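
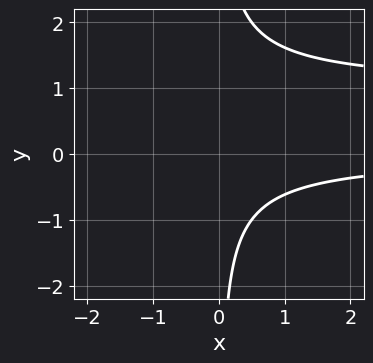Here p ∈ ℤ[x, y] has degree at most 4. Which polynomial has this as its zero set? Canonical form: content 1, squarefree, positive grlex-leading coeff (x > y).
1. Degree: the shape is more complex than any degree-2 curve, so deg p = 3.
2. Checking where it meets the axes: no y-intercept at any integer in the box; it misses every integer gridline on the x-axis.
3. Matching integer coefficients to the picture gives p.

x*y^2 - x*y - 1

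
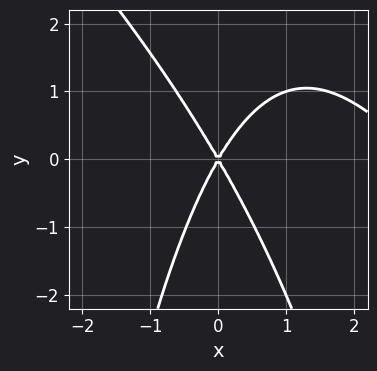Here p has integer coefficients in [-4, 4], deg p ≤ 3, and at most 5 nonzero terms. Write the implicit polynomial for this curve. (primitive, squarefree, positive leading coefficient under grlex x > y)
1. The degree is 3 — the shape is more complex than any degree-2 curve.
2. From the axis intercepts and sections: it crosses the x-axis at the gridline x = 0; it meets the y-axis at y = 0 (among the integer gridlines).
3. The integer polynomial consistent with all of this is the stated p.

x^3 + x^2*y - 3*x^2 + y^2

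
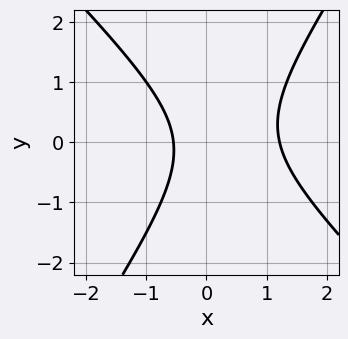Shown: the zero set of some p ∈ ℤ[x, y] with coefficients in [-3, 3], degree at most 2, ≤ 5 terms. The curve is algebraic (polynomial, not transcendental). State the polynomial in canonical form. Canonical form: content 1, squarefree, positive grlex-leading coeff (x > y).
deg p = 2. The shape is more complex than any degree-1 curve.
Observable constraints: no y-intercept at any integer in the box.
Together with the visible shape, these determine p as stated.

3*x^2 + x*y - 2*y^2 - 2*x - 2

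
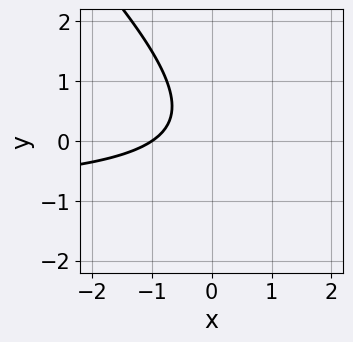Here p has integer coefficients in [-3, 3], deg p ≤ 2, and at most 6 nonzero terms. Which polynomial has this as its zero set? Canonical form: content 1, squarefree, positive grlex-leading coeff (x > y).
1. The degree is 2 — no degree-1 curve has this shape.
2. From the axis intercepts and sections: it meets the x-axis at x = -1 (among the integer gridlines); no y-intercept at any integer in the box.
3. Assembling these constraints gives the stated polynomial.

2*x*y + 2*y^2 + 2*x - y + 2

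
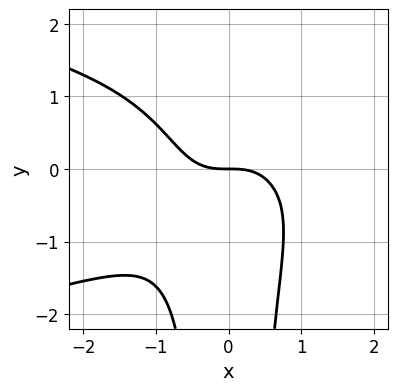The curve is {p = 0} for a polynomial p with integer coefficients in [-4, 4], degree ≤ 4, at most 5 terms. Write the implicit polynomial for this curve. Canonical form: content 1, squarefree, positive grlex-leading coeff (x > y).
(a) deg p = 4.
(b) From the axis intercepts and sections: one x-axis crossing is at x = 0; it meets the y-axis at y = 0 (among the integer gridlines).
(c) Fitting integer coefficients to these (and the overall shape) gives p.

x^2*y^2 + x^3 + y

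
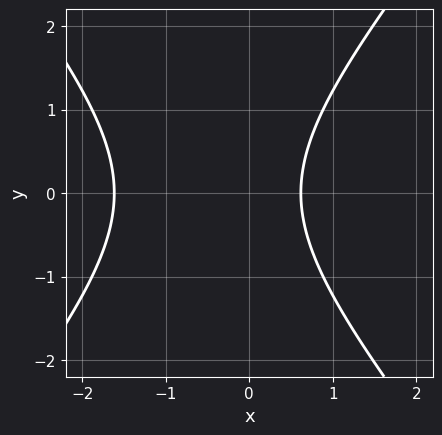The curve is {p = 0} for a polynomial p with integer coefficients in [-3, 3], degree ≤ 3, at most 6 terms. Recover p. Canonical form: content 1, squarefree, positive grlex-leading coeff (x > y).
First, deg p = 2. A generic line meets the curve in up to 2 points.
Next, symmetries: mirror symmetry y ↦ −y ⇒ only even powers of y.
Then, observable constraints: no y-intercept at any integer in the box.
Finally, putting this together gives p.

3*x^2 - 2*y^2 + 3*x - 3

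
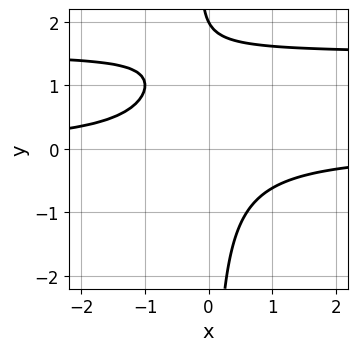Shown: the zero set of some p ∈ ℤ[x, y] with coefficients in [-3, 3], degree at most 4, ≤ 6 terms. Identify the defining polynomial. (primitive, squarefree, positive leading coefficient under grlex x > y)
First, degree: a generic line meets the curve in up to 3 points, so deg p = 3.
Next, from the visible intercepts: no x-intercept at any integer in the box; it crosses the y-axis at the gridline y = 2.
Finally, matching integer coefficients to the picture gives p.

2*x*y^2 - 3*x*y + y - 2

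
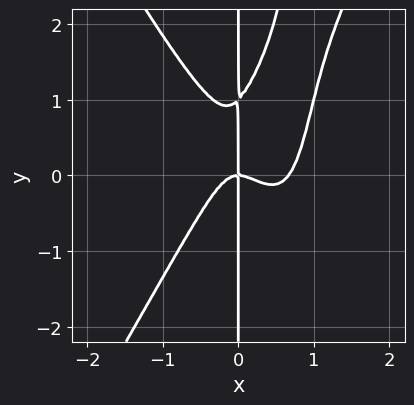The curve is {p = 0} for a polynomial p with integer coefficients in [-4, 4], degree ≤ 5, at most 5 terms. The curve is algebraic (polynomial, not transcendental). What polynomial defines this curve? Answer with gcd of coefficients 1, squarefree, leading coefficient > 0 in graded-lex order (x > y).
First, degree: no degree-3 curve has this shape, so deg p = 4.
Next, observable constraints: the visible y-axis segment lies entirely on the curve; one x-axis crossing is at x = 0.
Finally, assembling these constraints gives the stated polynomial.

3*x^4 - x^2*y^2 - 2*x^3 + x*y^2 - x*y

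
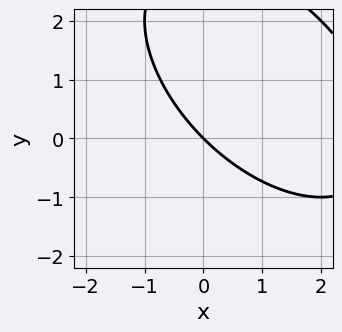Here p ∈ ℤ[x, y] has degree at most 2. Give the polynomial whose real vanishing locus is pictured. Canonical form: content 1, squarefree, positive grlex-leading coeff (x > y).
x^2 + x*y + y^2 - 3*x - 3*y

(a) The degree is 2 — the shape is more complex than any degree-1 curve.
(b) From the axis intercepts and sections: it crosses the y-axis at the gridline y = 0; one x-axis crossing is at x = 0.
(c) Putting this together gives p.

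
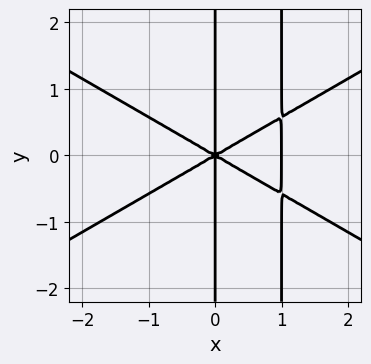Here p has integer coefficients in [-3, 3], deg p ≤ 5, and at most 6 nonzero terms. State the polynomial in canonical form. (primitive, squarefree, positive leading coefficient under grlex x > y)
Degree: a generic line meets the curve in up to 4 points, so deg p = 4.
Symmetries: it's symmetric under y → −y, forcing even powers of y.
Against the integer gridlines: the visible y-axis segment lies entirely on the curve; among the integer gridlines, it crosses the x-axis at x ∈ {0, 1}.
Fitting integer coefficients to these (and the overall shape) gives p.

x^4 - 3*x^2*y^2 - x^3 + 3*x*y^2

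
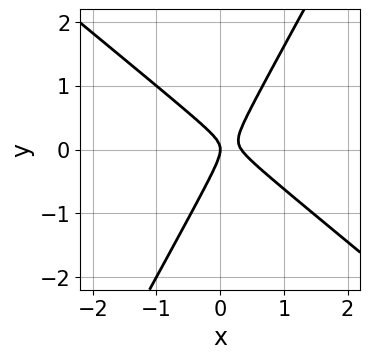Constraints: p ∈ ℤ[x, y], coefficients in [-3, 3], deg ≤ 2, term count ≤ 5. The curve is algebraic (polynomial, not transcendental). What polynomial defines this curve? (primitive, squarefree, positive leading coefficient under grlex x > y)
3*x^2 + 2*x*y - 2*y^2 - x

(a) Degree: no degree-1 curve has this shape, so deg p = 2.
(b) From the axis intercepts and sections: one y-axis crossing is at y = 0; one x-axis crossing is at x = 0.
(c) Solving for integer coefficients yields p as stated.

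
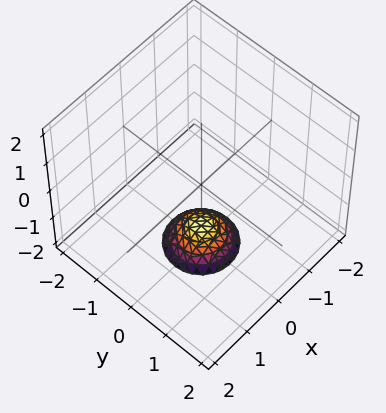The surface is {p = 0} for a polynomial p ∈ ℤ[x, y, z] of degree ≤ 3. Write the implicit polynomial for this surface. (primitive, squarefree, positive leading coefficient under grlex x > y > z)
The degree is 2 — no degree-1 surface has this shape.
Symmetry: the surface is invariant under rotation about z: p = q(x² + y², z).
Observable constraints: a circular section at z = -2 has radius between 0 and 1; no y-intercept at any integer in the box; the surface avoids every integer x-axis point in the box.
Matching integer coefficients to the picture gives p.

2*x^2 + 2*y^2 + 2*z + 3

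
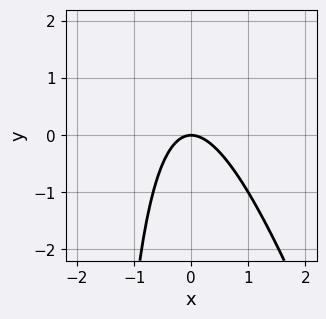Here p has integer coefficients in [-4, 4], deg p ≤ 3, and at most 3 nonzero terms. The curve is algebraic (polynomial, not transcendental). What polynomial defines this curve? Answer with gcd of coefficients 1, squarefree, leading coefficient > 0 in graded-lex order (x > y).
3*x^2 + x*y + 2*y

(a) Degree: no degree-1 curve has this shape, so deg p = 2.
(b) Observable constraints: one x-axis crossing is at x = 0; it meets the y-axis at y = 0 (among the integer gridlines).
(c) Together with the visible shape, these determine p as stated.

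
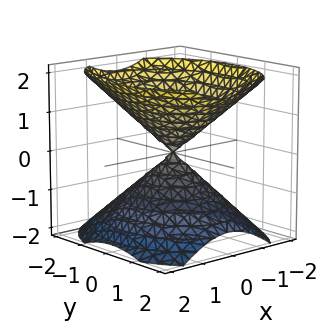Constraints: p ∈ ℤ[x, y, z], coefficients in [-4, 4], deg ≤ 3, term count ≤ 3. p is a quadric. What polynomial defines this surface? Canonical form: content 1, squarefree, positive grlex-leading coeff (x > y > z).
3*x^2 + 2*y^2 - 3*z^2

(a) The picture has 2 separate pieces. They look like related sheets of one shape, so recover p as a whole.
(b) deg p = 2. Two nappes meeting at a single point; a quadric.
(c) Symmetries: mirror symmetry y ↦ −y ⇒ only even powers of y; the z ↦ −z reflection is a symmetry, so z appears only in even powers; the x ↦ −x reflection is a symmetry, so x appears only in even powers.
(d) Checking where it meets the axes: it crosses the y-axis at the gridline y = 0; one z-axis crossing is at z = 0.
(e) These observations pin down the coefficients.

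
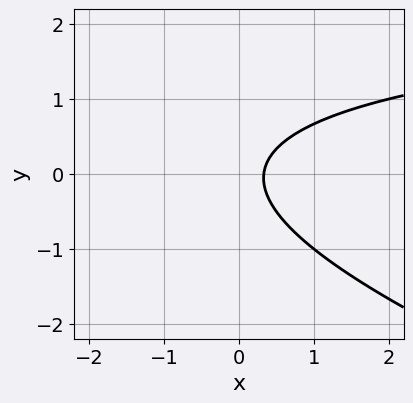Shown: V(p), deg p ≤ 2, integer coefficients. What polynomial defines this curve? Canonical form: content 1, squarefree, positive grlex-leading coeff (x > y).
x*y + 3*y^2 - 3*x + 1

First, degree: no degree-1 curve has this shape, so deg p = 2.
Then, reading off the gridlines: it misses every integer gridline on the y-axis.
Finally, together with the visible shape, these determine p as stated.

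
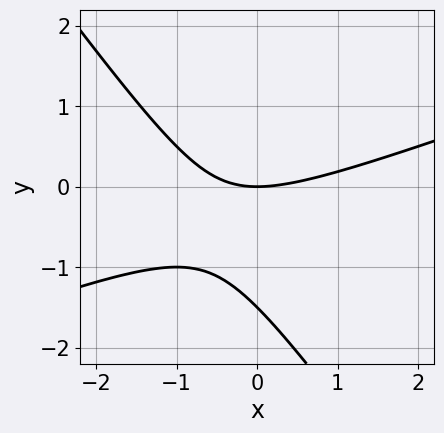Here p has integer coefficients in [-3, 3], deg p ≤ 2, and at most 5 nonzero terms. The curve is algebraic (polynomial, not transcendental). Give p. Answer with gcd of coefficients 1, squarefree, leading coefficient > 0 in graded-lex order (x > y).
x^2 - 2*x*y - 2*y^2 - 3*y

First, degree: a generic line meets the curve in up to 2 points, so deg p = 2.
Next, against the integer gridlines: one y-axis crossing is at y = 0; it crosses the x-axis at the gridline x = 0.
Finally, these observations pin down the coefficients.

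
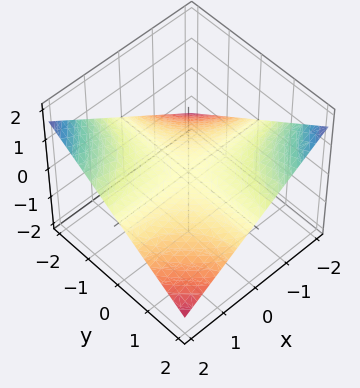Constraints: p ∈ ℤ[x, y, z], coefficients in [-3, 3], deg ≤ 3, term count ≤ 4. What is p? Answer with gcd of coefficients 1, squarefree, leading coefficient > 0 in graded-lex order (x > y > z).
x*y + 3*z

(a) deg p = 2.
(b) From the visible intercepts: every point of the x-axis in the box is on the surface; the visible y-axis segment lies entirely on the surface.
(c) Solving for integer coefficients yields p as stated.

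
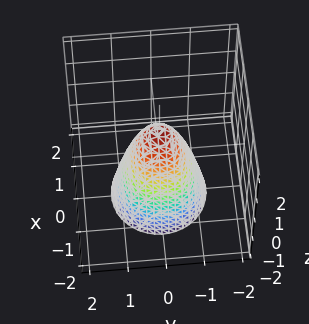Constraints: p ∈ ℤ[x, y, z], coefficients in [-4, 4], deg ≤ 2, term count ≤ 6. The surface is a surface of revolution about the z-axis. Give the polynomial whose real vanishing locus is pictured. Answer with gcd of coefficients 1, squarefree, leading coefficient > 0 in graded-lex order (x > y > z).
2*x^2 + 2*y^2 + z - 1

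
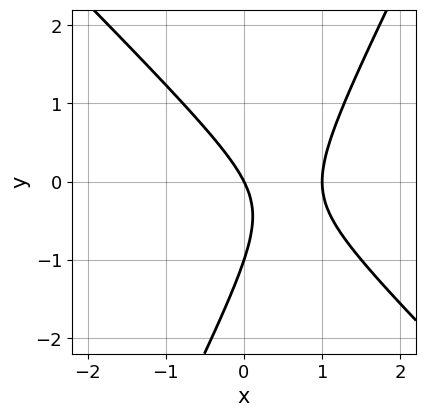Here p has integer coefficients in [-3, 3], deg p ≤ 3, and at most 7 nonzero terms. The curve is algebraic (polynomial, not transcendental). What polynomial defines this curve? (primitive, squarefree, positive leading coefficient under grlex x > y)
2*x^2 + x*y - y^2 - 2*x - y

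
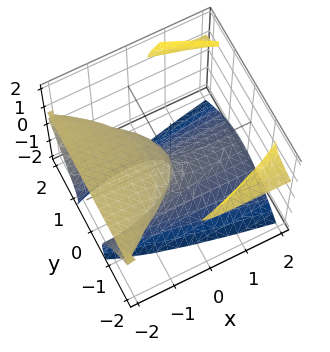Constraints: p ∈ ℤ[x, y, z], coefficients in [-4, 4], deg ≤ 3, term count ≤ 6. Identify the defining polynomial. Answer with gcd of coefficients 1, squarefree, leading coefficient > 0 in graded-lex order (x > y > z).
There are 3 components.
deg p = 3.
From the axis intercepts and sections: it meets the y-axis at y = 0 (among the integer gridlines); it meets the z-axis at z = 0 (among the integer gridlines); it crosses the x-axis at the gridline x = 0.
Putting this together gives p.

2*x*z^2 + 3*y^2*z - 2*z^3 - 3*y^2 - 3*x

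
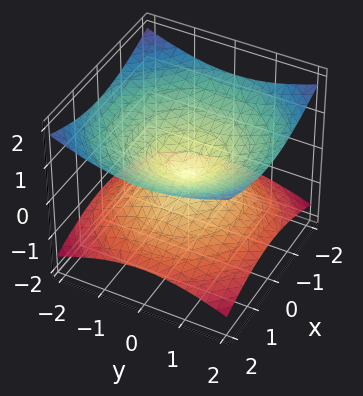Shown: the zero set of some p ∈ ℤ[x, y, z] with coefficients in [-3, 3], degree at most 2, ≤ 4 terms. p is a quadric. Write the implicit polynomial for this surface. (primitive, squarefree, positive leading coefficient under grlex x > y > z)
Degree: a double cone through the origin; a quadric, so deg p = 2.
Symmetries: it's symmetric under z → −z, forcing even powers of z; rotational symmetry about the z-axis ⇒ p depends on x, y only through x² + y².
From the visible intercepts: it meets the z-axis at z = 0 (among the integer gridlines); a circular section at z = -1 has radius between 1 and 2; it meets the x-axis at x = 0 (among the integer gridlines).
Putting this together gives p.

x^2 + y^2 - 3*z^2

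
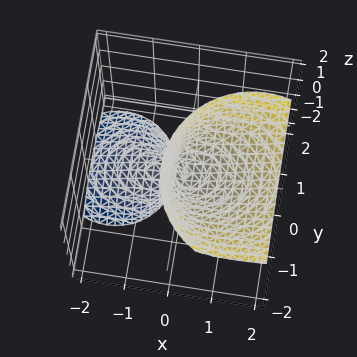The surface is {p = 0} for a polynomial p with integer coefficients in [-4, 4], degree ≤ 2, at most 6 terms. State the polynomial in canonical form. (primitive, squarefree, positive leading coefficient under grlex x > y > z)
1. There are 2 components. They look like related sheets of one shape, so recover p as a whole.
2. The degree is 2 — no degree-1 surface has this shape.
3. From the axis intercepts and sections: it crosses the z-axis at the gridline z = 0; one y-axis crossing is at y = 0; it crosses the x-axis at the gridline x = 0.
4. Matching integer coefficients to the picture gives p.

2*x^2 - 3*x*z + 2*y^2 + y*z - z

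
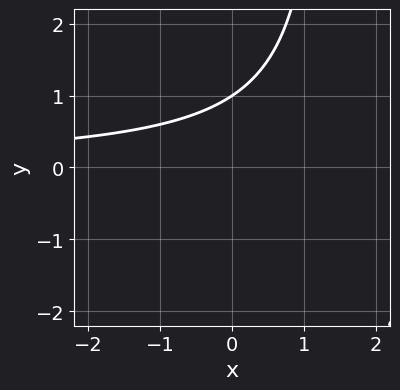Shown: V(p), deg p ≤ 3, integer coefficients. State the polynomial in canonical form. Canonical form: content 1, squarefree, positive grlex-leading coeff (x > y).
The degree is 2 — the shape is more complex than any degree-1 curve.
From the visible intercepts: no x-intercept at any integer in the box; it crosses the y-axis at the gridline y = 1.
Assembling these constraints gives the stated polynomial.

2*x*y - 3*y + 3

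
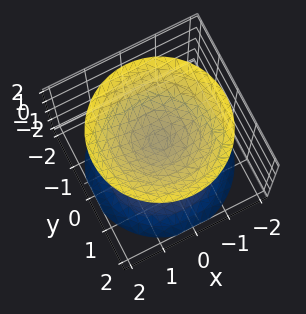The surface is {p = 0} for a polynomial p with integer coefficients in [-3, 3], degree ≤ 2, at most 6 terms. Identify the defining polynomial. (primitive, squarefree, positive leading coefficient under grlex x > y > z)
The picture has 2 separate pieces.
The degree is 2 — a generic line meets the surface in up to 2 points.
Symmetries: the surface is invariant under rotation about z: p = q(x² + y², z).
Reading off the gridlines: it misses every integer gridline on the y-axis; a circular section at z = 2 has radius between 1 and 2; the surface avoids every integer x-axis point in the box.
Solving for integer coefficients yields p as stated.

2*x^2 + 2*y^2 - 2*z^2 + 1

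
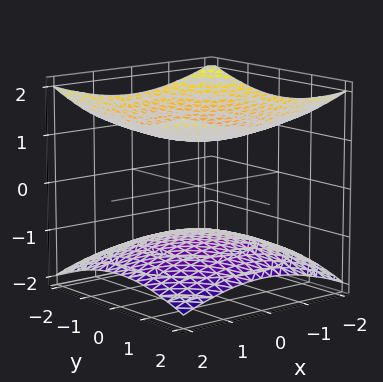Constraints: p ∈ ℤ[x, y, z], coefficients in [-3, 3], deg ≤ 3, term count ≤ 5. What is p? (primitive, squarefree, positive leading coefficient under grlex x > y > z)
1. There are 2 components. Treating them together as one polynomial.
2. Degree: two separate bowl-shaped sheets opening away from each other; a quadric, so deg p = 2.
3. Symmetries: mirror symmetry z ↦ −z ⇒ only even powers of z; rotational symmetry about the z-axis ⇒ p depends on x, y only through x² + y².
4. From the visible intercepts: it misses every integer gridline on the x-axis; the z-axis gridline crossings are at z ∈ {-1, 1}; the surface avoids every integer y-axis point in the box.
5. Together with the visible shape, these determine p as stated.

x^2 + y^2 - 3*z^2 + 3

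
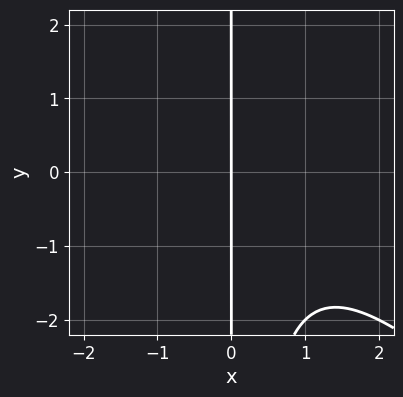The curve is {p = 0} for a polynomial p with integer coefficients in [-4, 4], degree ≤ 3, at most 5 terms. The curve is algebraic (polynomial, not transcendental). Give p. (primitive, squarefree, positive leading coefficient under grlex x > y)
x^3 + x^2*y - x^2 + 2*x

1. The degree is 3 — no degree-2 curve has this shape.
2. Observable constraints: every point of the y-axis in the box is on the curve; one x-axis crossing is at x = 0.
3. Assembling these constraints gives the stated polynomial.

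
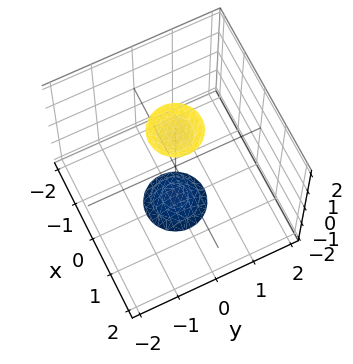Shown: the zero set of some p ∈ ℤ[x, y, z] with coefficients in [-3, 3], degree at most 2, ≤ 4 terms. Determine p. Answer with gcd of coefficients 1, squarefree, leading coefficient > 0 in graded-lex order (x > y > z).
I count 2 distinct pieces. Treating them together as one polynomial.
The degree is 2 — no degree-1 surface has this shape.
Symmetry: every cross-section ⟂ z is a circle, so x, y appear only via x² + y².
Observable constraints: it misses every integer gridline on the y-axis; a circular section at z = 2 has radius between 0 and 1; no x-intercept at any integer in the box.
The integer polynomial consistent with all of this is the stated p.

3*x^2 + 3*y^2 - z^2 + 3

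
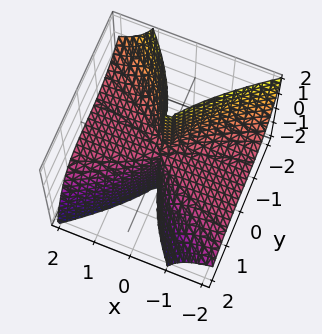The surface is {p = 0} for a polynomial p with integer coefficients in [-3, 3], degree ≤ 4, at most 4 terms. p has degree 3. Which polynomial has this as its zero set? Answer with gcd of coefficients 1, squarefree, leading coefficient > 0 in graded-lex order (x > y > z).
The degree is 3 — no degree-2 surface has this shape.
From the visible intercepts: every point of the x-axis in the box is on the surface; it crosses the y-axis at the gridline y = 0; every point of the z-axis in the box is on the surface.
Together with the visible shape, these determine p as stated.

2*x^2*z - x*y*z + y^3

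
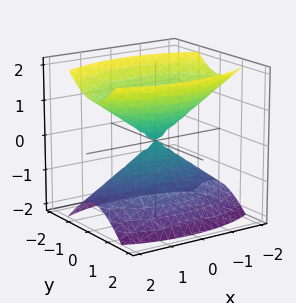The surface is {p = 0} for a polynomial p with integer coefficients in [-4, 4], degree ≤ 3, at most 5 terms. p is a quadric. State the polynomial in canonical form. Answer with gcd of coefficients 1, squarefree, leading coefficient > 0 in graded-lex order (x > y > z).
x^2 + 3*y^2 - 2*z^2

The picture has 2 separate pieces. They look like related sheets of one shape, so recover p as a whole.
deg p = 2. Two nappes meeting at a single point; a quadric.
Symmetries: the x ↦ −x reflection is a symmetry, so x appears only in even powers; it's symmetric under z → −z, forcing even powers of z; it's symmetric under y → −y, forcing even powers of y.
From the axis intercepts and sections: it meets the z-axis at z = 0 (among the integer gridlines); it meets the y-axis at y = 0 (among the integer gridlines); it meets the x-axis at x = 0 (among the integer gridlines).
Putting this together gives p.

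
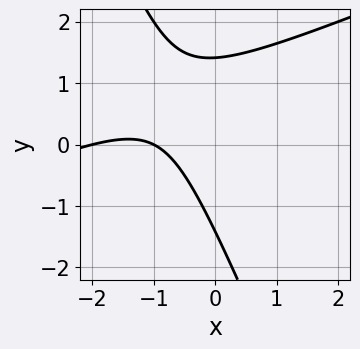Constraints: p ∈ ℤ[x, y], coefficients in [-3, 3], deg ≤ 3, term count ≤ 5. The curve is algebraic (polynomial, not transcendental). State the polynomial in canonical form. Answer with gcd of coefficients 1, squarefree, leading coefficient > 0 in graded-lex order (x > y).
x^2 - 2*x*y - y^2 + 3*x + 2

(a) deg p = 2. The shape is more complex than any degree-1 curve.
(b) From the visible intercepts: the x-axis gridline crossings are at x ∈ {-2, -1}.
(c) Together with the visible shape, these determine p as stated.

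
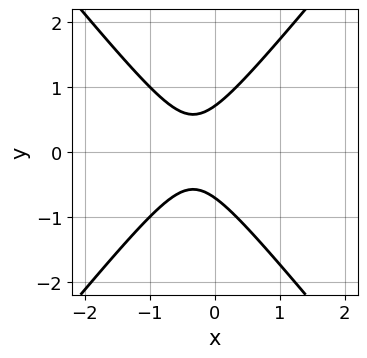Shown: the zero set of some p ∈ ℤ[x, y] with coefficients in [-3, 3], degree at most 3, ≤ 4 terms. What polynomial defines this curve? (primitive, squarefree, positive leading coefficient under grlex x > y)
3*x^2 - 2*y^2 + 2*x + 1

First, degree: the shape is more complex than any degree-1 curve, so deg p = 2.
Then, symmetries: the y ↦ −y reflection is a symmetry, so y appears only in even powers.
Then, from the visible intercepts: no x-intercept at any integer in the box.
Finally, these observations pin down the coefficients.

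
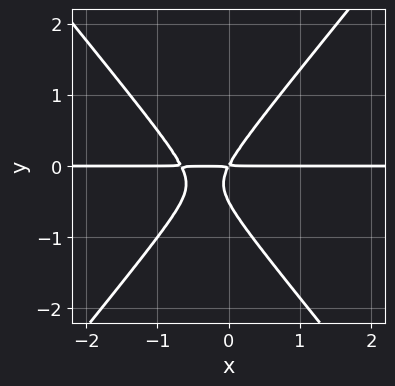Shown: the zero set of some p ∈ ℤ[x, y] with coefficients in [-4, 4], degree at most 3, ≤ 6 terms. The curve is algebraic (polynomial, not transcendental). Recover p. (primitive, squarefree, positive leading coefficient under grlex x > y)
3*x^2*y - 2*y^3 + 2*x*y - y^2

First, degree: a generic line meets the curve in up to 3 points, so deg p = 3.
Next, observable constraints: the visible x-axis segment lies entirely on the curve.
Finally, the integer polynomial consistent with all of this is the stated p.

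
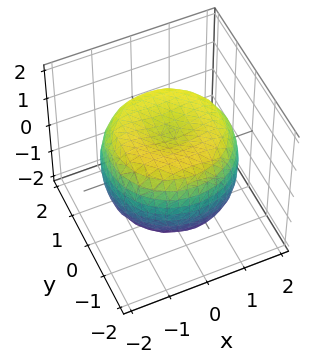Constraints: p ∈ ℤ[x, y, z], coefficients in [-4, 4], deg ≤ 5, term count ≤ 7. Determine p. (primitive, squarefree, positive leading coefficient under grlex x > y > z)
x^4 + 2*x^2*y^2 + y^4 - 2*x^2 - 2*y^2 + 2*z^2 - 2

(a) Degree: no degree-3 surface has this shape, so deg p = 4.
(b) Symmetries: rotational symmetry about the z-axis ⇒ p depends on x, y only through x² + y².
(c) From the visible intercepts: among the integer gridlines, it crosses the z-axis at z ∈ {-1, 1}; a circular section at z = 0 has radius between 1 and 2.
(d) Together with the visible shape, these determine p as stated.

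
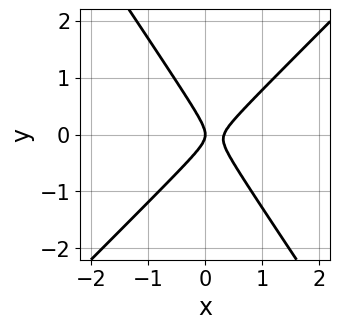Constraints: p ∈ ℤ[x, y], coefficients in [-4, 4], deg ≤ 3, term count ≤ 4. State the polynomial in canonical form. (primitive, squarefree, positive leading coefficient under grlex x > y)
(a) The degree is 2 — no degree-1 curve has this shape.
(b) From the axis intercepts and sections: it crosses the y-axis at the gridline y = 0; it crosses the x-axis at the gridline x = 0.
(c) Solving for integer coefficients yields p as stated.

3*x^2 - x*y - 2*y^2 - x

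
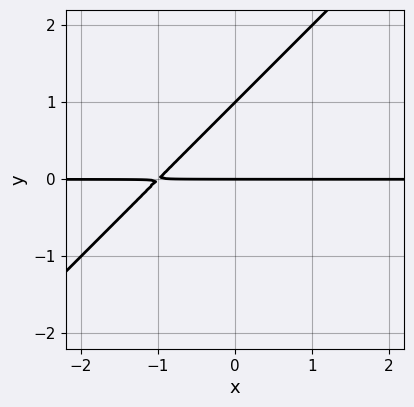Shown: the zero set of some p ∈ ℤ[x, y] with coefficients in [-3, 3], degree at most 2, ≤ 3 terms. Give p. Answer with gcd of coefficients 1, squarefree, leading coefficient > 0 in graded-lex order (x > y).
x*y - y^2 + y

(a) The degree is 2 — no degree-1 curve has this shape.
(b) Checking where it meets the axes: among the integer gridlines, it crosses the y-axis at y ∈ {0, 1}; every point of the x-axis in the box is on the curve.
(c) Together with the visible shape, these determine p as stated.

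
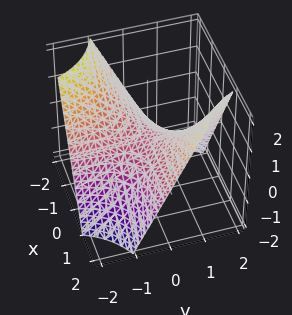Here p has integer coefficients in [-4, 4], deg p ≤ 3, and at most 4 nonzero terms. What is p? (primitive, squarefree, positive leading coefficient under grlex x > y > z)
x*y - z

1. deg p = 2. A saddle surface; a quadric.
2. From the axis intercepts and sections: every point of the y-axis in the box is on the surface; it meets the z-axis at z = 0 (among the integer gridlines); the visible x-axis segment lies entirely on the surface.
3. Assembling these constraints gives the stated polynomial.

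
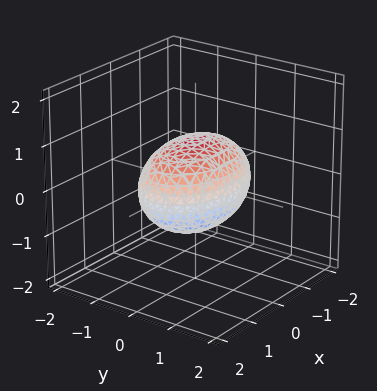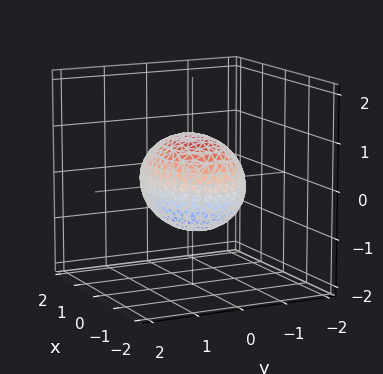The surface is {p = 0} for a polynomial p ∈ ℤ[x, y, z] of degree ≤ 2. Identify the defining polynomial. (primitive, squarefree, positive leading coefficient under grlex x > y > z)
x^2 + 2*y^2 + 2*z^2 - 2

(a) The degree is 2 — bounded and convex; a quadric.
(b) Symmetries: the x ↦ −x reflection is a symmetry, so x appears only in even powers; it's symmetric under y → −y, forcing even powers of y; it's symmetric under z → −z, forcing even powers of z.
(c) Against the integer gridlines: among the integer gridlines, it crosses the z-axis at z ∈ {-1, 1}; the y-axis gridline crossings are at y ∈ {-1, 1}.
(d) Matching integer coefficients to the picture gives p.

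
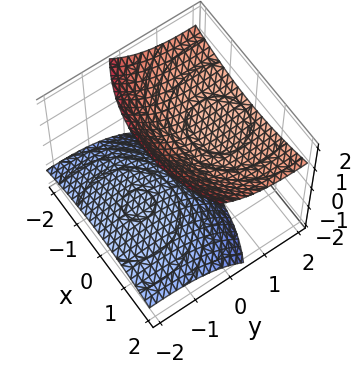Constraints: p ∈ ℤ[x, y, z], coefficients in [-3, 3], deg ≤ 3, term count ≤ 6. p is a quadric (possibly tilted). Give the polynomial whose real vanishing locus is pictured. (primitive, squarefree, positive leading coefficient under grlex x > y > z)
x^2 + y^2 - 3*y*z - 2*z^2 + 2

(a) I count 2 distinct pieces. Treating them together as one polynomial.
(b) The degree is 2 — a generic line meets the surface in up to 2 points.
(c) Checking where it meets the axes: the surface avoids every integer y-axis point in the box; the z-axis gridline crossings are at z ∈ {-1, 1}; the surface avoids every integer x-axis point in the box.
(d) The integer polynomial consistent with all of this is the stated p.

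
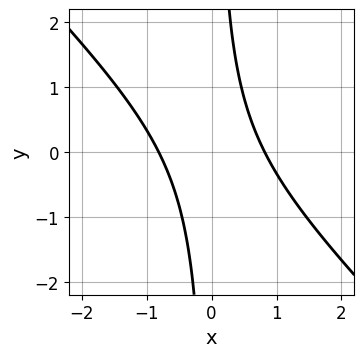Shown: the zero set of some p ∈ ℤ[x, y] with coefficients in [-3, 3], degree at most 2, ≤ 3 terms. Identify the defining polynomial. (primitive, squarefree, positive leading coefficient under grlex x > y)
First, degree: a generic line meets the curve in up to 2 points, so deg p = 2.
Next, from the axis intercepts and sections: the curve avoids every integer y-axis point in the box.
Finally, assembling these constraints gives the stated polynomial.

3*x^2 + 3*x*y - 2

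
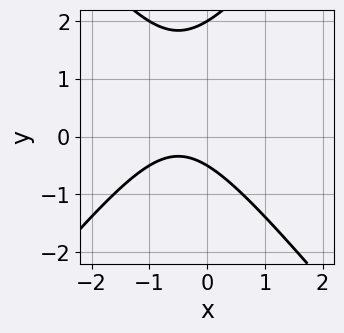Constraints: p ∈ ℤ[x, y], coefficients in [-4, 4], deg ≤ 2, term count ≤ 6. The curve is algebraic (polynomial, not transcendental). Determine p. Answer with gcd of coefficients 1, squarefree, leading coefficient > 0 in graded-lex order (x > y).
3*x^2 - 2*y^2 + 3*x + 3*y + 2

(a) The degree is 2 — a generic line meets the curve in up to 2 points.
(b) From the visible intercepts: it meets the y-axis at y = 2 (among the integer gridlines); the curve avoids every integer x-axis point in the box.
(c) Assembling these constraints gives the stated polynomial.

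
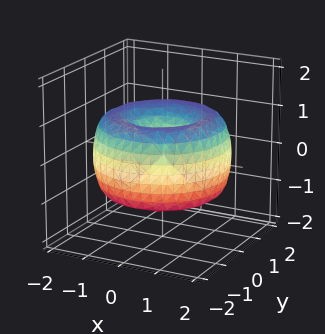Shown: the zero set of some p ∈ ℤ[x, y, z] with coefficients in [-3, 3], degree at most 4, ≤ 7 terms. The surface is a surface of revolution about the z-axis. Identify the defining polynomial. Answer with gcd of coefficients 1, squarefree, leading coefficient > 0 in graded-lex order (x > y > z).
First, the degree is 4 — the shape is more complex than any degree-3 surface.
Next, symmetries: the z-axis is an axis of rotation, so x and y enter only as x² + y².
Then, against the integer gridlines: it crosses the x-axis at the gridline x = 0; a circular section at z = -1 has radius exactly 1.
Finally, fitting integer coefficients to these (and the overall shape) gives p.

x^4 + 2*x^2*y^2 + y^4 - 3*x^2 - 3*y^2 + 2*z^2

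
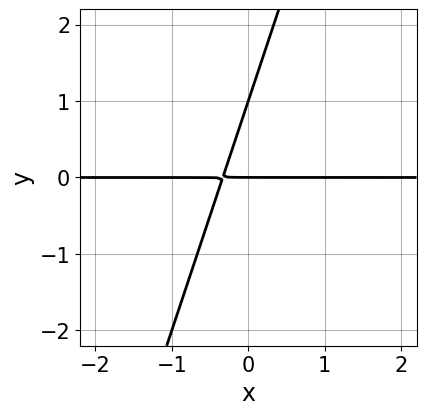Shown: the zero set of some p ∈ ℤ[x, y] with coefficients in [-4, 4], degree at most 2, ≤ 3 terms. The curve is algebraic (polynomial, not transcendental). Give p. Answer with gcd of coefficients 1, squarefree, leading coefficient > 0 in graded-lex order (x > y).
3*x*y - y^2 + y

First, deg p = 2.
Next, against the integer gridlines: every point of the x-axis in the box is on the curve; the y-axis gridline crossings are at y ∈ {0, 1}.
Finally, matching integer coefficients to the picture gives p.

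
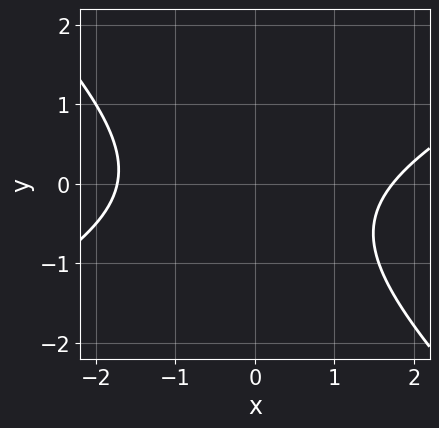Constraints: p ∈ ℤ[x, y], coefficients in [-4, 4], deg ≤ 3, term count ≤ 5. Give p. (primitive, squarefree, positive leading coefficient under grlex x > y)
x^2 - x*y - 2*y^2 - y - 3

deg p = 2. No degree-1 curve has this shape.
Observable constraints: it misses every integer gridline on the y-axis.
These observations pin down the coefficients.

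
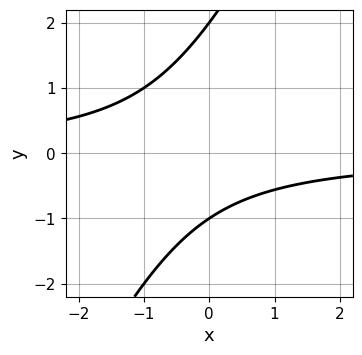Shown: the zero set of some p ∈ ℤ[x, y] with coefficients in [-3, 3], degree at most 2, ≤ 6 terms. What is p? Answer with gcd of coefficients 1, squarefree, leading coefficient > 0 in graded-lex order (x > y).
2*x*y - y^2 + y + 2

(a) Degree: no degree-1 curve has this shape, so deg p = 2.
(b) Reading off the gridlines: the curve avoids every integer x-axis point in the box; the y-axis gridline crossings are at y ∈ {-1, 2}.
(c) Solving for integer coefficients yields p as stated.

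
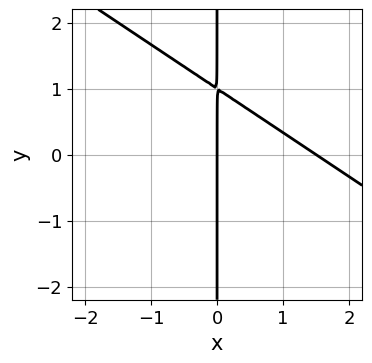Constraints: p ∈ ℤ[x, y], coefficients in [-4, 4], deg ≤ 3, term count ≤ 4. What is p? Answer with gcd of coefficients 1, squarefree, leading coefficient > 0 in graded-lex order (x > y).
2*x^2 + 3*x*y - 3*x

deg p = 2. No degree-1 curve has this shape.
From the visible intercepts: one x-axis crossing is at x = 0; every point of the y-axis in the box is on the curve.
The integer polynomial consistent with all of this is the stated p.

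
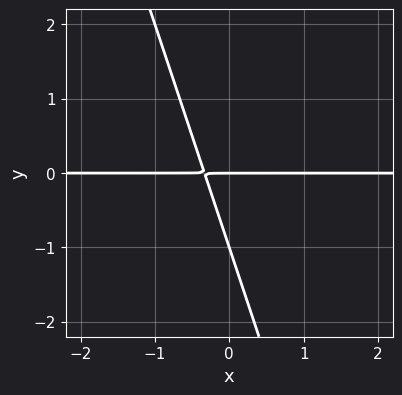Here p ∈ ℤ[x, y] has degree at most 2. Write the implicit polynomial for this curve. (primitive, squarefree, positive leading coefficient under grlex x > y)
Degree: a generic line meets the curve in up to 2 points, so deg p = 2.
From the visible intercepts: the y-axis gridline crossings are at y ∈ {-1, 0}; the visible x-axis segment lies entirely on the curve.
Putting this together gives p.

3*x*y + y^2 + y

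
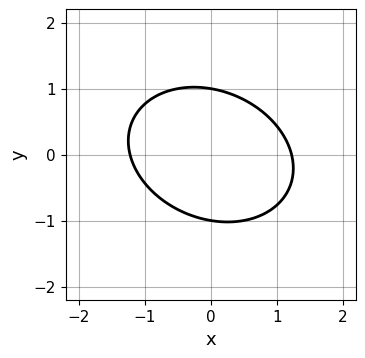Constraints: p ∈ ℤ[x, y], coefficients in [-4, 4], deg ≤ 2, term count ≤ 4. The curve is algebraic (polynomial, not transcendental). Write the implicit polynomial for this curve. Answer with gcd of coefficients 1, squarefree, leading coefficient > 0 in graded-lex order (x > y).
First, degree: the shape is more complex than any degree-1 curve, so deg p = 2.
Next, reading off the gridlines: among the integer gridlines, it crosses the y-axis at y ∈ {-1, 1}.
Finally, assembling these constraints gives the stated polynomial.

2*x^2 + x*y + 3*y^2 - 3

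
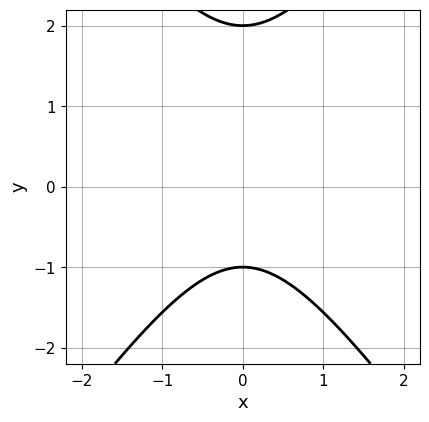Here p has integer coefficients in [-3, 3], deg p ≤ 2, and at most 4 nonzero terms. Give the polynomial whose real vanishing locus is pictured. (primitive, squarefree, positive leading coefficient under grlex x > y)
2*x^2 - y^2 + y + 2

Degree: no degree-1 curve has this shape, so deg p = 2.
Symmetries: mirror symmetry x ↦ −x ⇒ only even powers of x.
Reading off the gridlines: among the integer gridlines, it crosses the y-axis at y ∈ {-1, 2}; no x-intercept at any integer in the box.
Matching integer coefficients to the picture gives p.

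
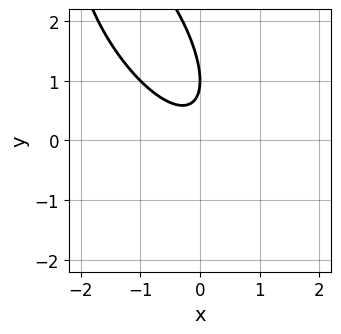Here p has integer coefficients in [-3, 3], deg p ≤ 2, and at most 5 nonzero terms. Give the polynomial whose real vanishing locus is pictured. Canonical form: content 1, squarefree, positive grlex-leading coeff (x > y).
2*x^2 + 2*x*y + y^2 - 2*y + 1

(a) Degree: the shape is more complex than any degree-1 curve, so deg p = 2.
(b) From the axis intercepts and sections: one y-axis crossing is at y = 1; it misses every integer gridline on the x-axis.
(c) These observations pin down the coefficients.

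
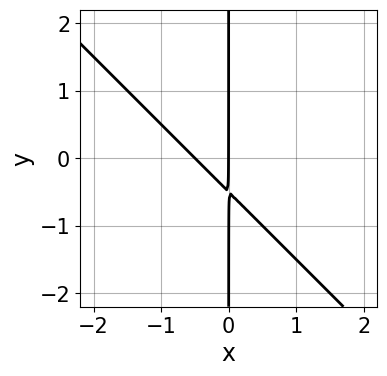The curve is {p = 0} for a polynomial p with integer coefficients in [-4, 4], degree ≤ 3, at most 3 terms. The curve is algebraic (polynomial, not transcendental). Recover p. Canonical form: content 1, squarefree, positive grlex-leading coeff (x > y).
1. deg p = 2.
2. Reading off the gridlines: every point of the y-axis in the box is on the curve; one x-axis crossing is at x = 0.
3. Assembling these constraints gives the stated polynomial.

2*x^2 + 2*x*y + x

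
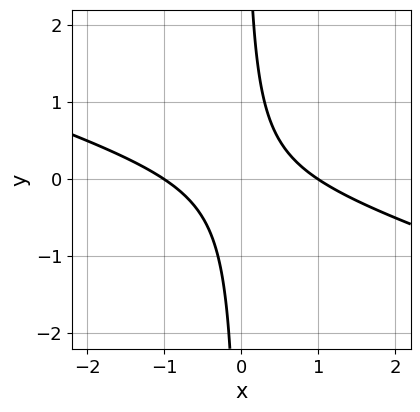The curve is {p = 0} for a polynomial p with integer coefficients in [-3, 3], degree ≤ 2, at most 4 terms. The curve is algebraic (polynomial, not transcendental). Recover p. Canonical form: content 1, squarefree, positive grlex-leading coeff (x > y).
First, the degree is 2 — no degree-1 curve has this shape.
Next, checking where it meets the axes: the x-axis gridline crossings are at x ∈ {-1, 1}; no y-intercept at any integer in the box.
Finally, assembling these constraints gives the stated polynomial.

x^2 + 3*x*y - 1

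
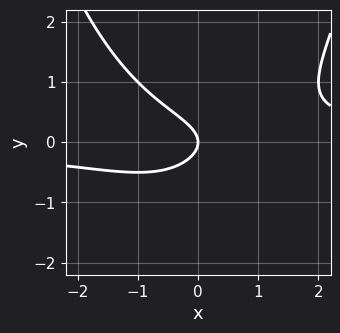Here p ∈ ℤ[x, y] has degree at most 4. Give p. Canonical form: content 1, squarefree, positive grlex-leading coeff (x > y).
x^2*y - 2*y^2 - x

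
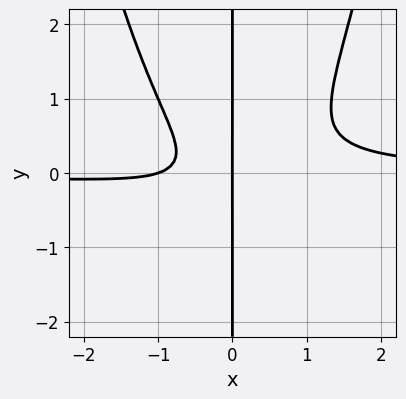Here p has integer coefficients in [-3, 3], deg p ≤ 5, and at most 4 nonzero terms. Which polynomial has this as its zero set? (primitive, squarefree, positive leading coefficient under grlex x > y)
(a) Degree: the shape is more complex than any degree-3 curve, so deg p = 4.
(b) Reading off the gridlines: every point of the y-axis in the box is on the curve; among the integer gridlines, it crosses the x-axis at x ∈ {-1, 0}.
(c) Putting this together gives p.

3*x^3*y - 3*x*y^2 - x^2 - x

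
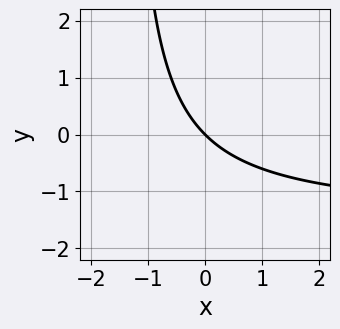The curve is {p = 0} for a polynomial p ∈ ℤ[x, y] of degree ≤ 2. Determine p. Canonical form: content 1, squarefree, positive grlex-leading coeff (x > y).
2*x*y + 3*x + 3*y

1. deg p = 2. The shape is more complex than any degree-1 curve.
2. Observable constraints: it crosses the x-axis at the gridline x = 0; one y-axis crossing is at y = 0.
3. The integer polynomial consistent with all of this is the stated p.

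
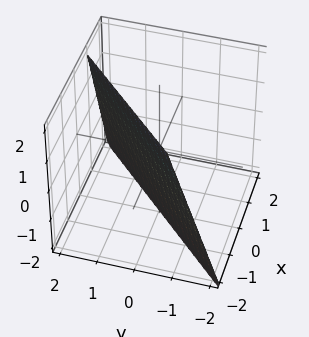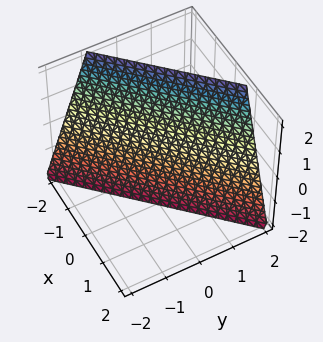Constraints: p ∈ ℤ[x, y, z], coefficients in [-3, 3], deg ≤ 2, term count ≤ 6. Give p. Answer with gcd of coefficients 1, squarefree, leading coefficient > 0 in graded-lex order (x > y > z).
3*x - 3*y + z + 2

First, deg p = 1. The surface is flat (a plane).
Then, from the axis intercepts and sections: it crosses the z-axis at the gridline z = -2.
Finally, the integer polynomial consistent with all of this is the stated p.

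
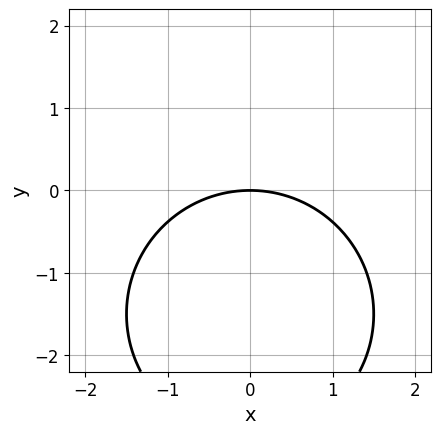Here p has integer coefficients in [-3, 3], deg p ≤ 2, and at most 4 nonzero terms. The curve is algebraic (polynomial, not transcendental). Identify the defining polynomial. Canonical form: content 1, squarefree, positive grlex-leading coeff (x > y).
x^2 + y^2 + 3*y

First, deg p = 2. No degree-1 curve has this shape.
Next, symmetries: it's symmetric under x → −x, forcing even powers of x.
Then, reading off the gridlines: one x-axis crossing is at x = 0; one y-axis crossing is at y = 0.
Finally, assembling these constraints gives the stated polynomial.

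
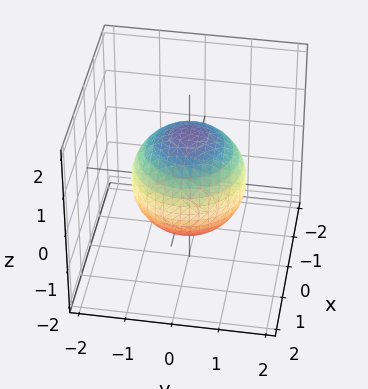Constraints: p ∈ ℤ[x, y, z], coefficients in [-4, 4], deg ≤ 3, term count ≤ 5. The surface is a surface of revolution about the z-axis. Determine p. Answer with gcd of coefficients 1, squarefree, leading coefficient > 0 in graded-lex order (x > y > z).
2*x^2 + 2*y^2 + 2*z^2 - 3

The degree is 2 — no degree-1 surface has this shape.
Symmetry: the z-axis is an axis of rotation, so x and y enter only as x² + y².
Checking where it meets the axes: a circular section at z = 1 has radius between 0 and 1.
Solving for integer coefficients yields p as stated.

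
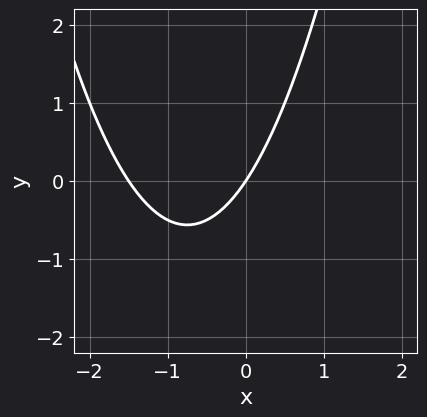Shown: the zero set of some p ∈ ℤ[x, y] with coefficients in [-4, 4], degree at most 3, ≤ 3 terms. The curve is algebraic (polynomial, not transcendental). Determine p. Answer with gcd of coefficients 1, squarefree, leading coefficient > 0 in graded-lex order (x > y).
First, deg p = 2. The shape is more complex than any degree-1 curve.
Next, against the integer gridlines: it meets the y-axis at y = 0 (among the integer gridlines); one x-axis crossing is at x = 0.
Finally, solving for integer coefficients yields p as stated.

2*x^2 + 3*x - 2*y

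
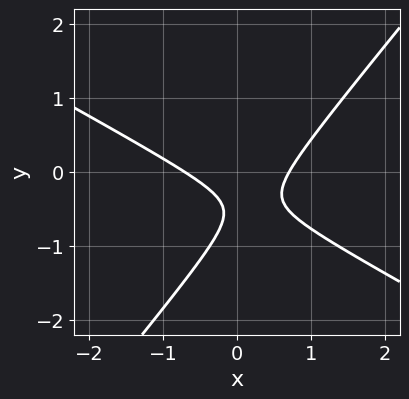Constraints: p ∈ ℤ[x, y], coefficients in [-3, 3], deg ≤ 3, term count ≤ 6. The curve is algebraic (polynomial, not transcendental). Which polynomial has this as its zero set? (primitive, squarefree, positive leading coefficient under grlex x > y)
2*x^2 + 2*x*y - 3*y^2 - 3*y - 1

(a) The degree is 2 — the shape is more complex than any degree-1 curve.
(b) From the axis intercepts and sections: no y-intercept at any integer in the box.
(c) Assembling these constraints gives the stated polynomial.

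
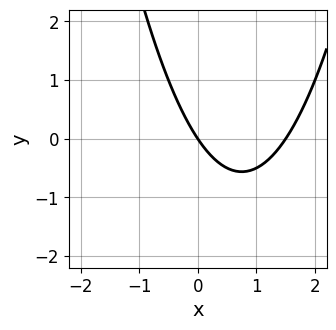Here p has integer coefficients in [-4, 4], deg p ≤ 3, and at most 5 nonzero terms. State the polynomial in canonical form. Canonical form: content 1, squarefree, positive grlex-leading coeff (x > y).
2*x^2 - 3*x - 2*y

1. Degree: a generic line meets the curve in up to 2 points, so deg p = 2.
2. Observable constraints: it crosses the y-axis at the gridline y = 0; one x-axis crossing is at x = 0.
3. Fitting integer coefficients to these (and the overall shape) gives p.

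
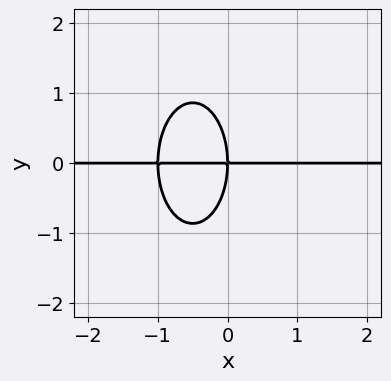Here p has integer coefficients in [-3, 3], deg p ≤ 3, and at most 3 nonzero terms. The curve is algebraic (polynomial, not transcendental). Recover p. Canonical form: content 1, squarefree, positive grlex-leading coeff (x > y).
(a) deg p = 3. No degree-2 curve has this shape.
(b) Reading off the gridlines: it meets the y-axis at y = 0 (among the integer gridlines); the visible x-axis segment lies entirely on the curve.
(c) Matching integer coefficients to the picture gives p.

3*x^2*y + y^3 + 3*x*y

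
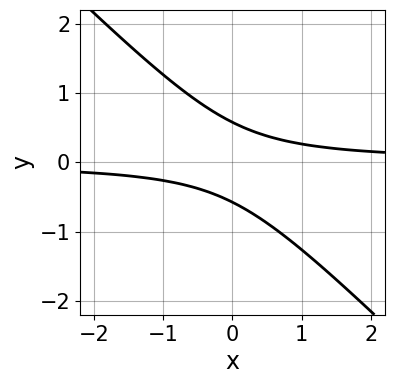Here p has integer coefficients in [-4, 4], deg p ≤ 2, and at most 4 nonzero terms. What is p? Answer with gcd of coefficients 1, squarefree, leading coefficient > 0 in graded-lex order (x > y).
3*x*y + 3*y^2 - 1

(a) deg p = 2. The shape is more complex than any degree-1 curve.
(b) Observable constraints: the curve avoids every integer x-axis point in the box.
(c) These observations pin down the coefficients.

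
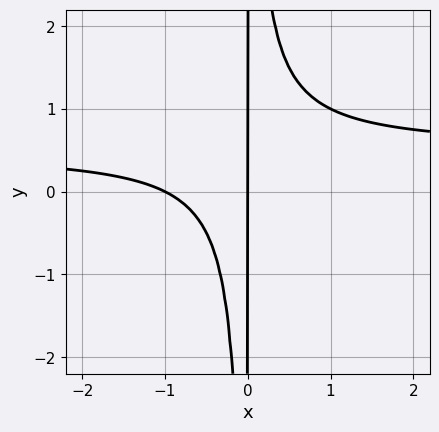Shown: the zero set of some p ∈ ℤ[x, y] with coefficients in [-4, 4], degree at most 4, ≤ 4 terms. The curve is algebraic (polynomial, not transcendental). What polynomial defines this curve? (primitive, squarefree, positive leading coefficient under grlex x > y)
2*x^2*y - x^2 - x

deg p = 3. The shape is more complex than any degree-2 curve.
From the visible intercepts: among the integer gridlines, it crosses the x-axis at x ∈ {-1, 0}; the visible y-axis segment lies entirely on the curve.
Assembling these constraints gives the stated polynomial.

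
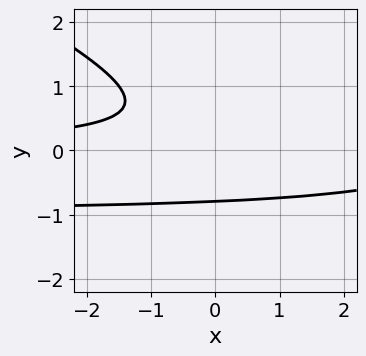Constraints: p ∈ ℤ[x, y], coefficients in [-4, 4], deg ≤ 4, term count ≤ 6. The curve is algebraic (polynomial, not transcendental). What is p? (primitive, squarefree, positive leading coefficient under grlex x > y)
1. The degree is 3 — a generic line meets the curve in up to 3 points.
2. Against the integer gridlines: it misses every integer gridline on the x-axis.
3. Together with the visible shape, these determine p as stated.

x*y^2 + 2*y^3 + x*y + 1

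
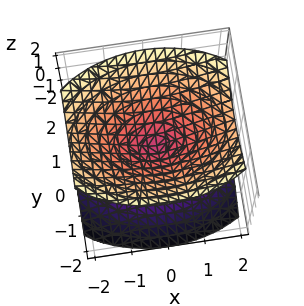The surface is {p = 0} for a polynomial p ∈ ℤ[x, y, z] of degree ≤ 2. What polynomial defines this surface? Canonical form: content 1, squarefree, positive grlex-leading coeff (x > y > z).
x^2 + 2*y^2 - 2*z^2

There are 2 components. They look like related sheets of one shape, so recover p as a whole.
deg p = 2. A double cone through the origin; a quadric.
Symmetries: it's symmetric under z → −z, forcing even powers of z; mirror symmetry y ↦ −y ⇒ only even powers of y; mirror symmetry x ↦ −x ⇒ only even powers of x.
From the axis intercepts and sections: it crosses the x-axis at the gridline x = 0; it meets the z-axis at z = 0 (among the integer gridlines).
These observations pin down the coefficients.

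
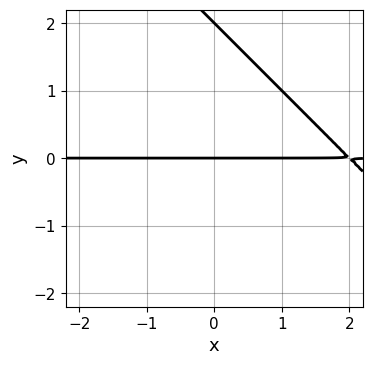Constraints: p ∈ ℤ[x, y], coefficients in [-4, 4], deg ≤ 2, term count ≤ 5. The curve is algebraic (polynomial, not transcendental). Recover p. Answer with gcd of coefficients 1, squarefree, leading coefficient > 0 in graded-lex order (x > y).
x*y + y^2 - 2*y

deg p = 2. No degree-1 curve has this shape.
Against the integer gridlines: among the integer gridlines, it crosses the y-axis at y ∈ {0, 2}; the visible x-axis segment lies entirely on the curve.
Assembling these constraints gives the stated polynomial.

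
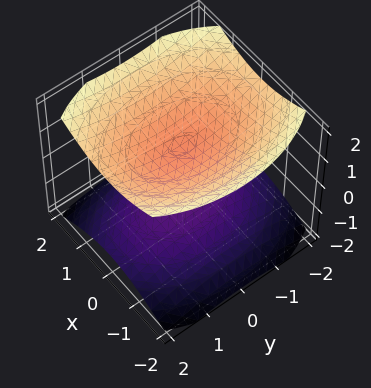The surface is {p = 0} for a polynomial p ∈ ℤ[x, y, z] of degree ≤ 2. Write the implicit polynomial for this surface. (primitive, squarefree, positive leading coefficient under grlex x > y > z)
2*x^2 + y^2 - 3*z^2 + 3

First, there are 2 components. Treating them together as one polynomial.
Next, degree: two sheets facing apart; a quadric, so deg p = 2.
Then, symmetries: the z ↦ −z reflection is a symmetry, so z appears only in even powers; mirror symmetry y ↦ −y ⇒ only even powers of y; it's symmetric under x → −x, forcing even powers of x.
Then, from the visible intercepts: the surface avoids every integer y-axis point in the box; it misses every integer gridline on the x-axis; among the integer gridlines, it crosses the z-axis at z ∈ {-1, 1}.
Finally, these observations pin down the coefficients.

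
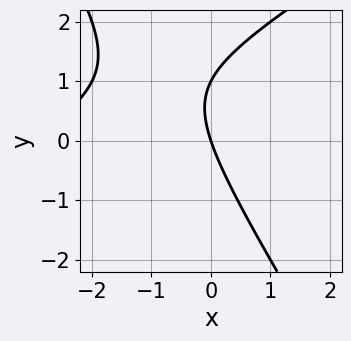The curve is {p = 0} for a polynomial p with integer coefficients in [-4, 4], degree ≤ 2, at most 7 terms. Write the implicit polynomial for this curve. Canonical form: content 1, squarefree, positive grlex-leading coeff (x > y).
(a) The degree is 2 — the shape is more complex than any degree-1 curve.
(b) From the axis intercepts and sections: it meets the x-axis at x = 0 (among the integer gridlines); the y-axis gridline crossings are at y ∈ {0, 1}.
(c) The integer polynomial consistent with all of this is the stated p.

x^2 - x*y - y^2 + 3*x + y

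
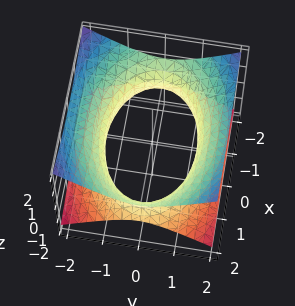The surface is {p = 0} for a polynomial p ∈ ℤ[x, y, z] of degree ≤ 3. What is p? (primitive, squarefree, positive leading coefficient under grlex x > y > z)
x^2 + 2*y^2 - 3*z^2 - 3

(a) deg p = 2. An hourglass — one-sheet hyperboloid; a quadric.
(b) Symmetries: it's symmetric under x → −x, forcing even powers of x; mirror symmetry y ↦ −y ⇒ only even powers of y; mirror symmetry z ↦ −z ⇒ only even powers of z.
(c) From the visible intercepts: no z-intercept at any integer in the box.
(d) Matching integer coefficients to the picture gives p.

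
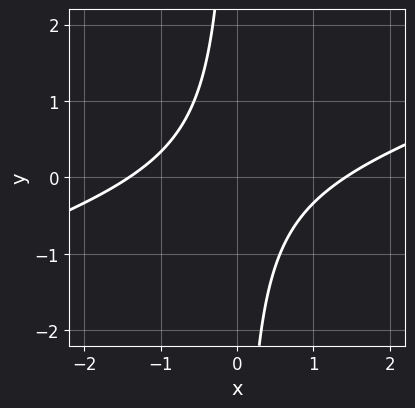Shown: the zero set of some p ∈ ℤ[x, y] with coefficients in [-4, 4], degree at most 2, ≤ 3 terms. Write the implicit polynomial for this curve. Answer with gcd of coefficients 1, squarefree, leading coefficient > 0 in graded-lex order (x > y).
x^2 - 3*x*y - 2

First, degree: the shape is more complex than any degree-1 curve, so deg p = 2.
Next, reading off the gridlines: it misses every integer gridline on the y-axis.
Finally, assembling these constraints gives the stated polynomial.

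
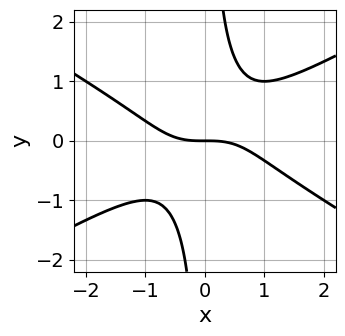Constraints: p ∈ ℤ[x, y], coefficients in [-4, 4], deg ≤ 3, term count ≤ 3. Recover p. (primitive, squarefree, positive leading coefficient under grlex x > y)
x^3 - 3*x*y^2 + 2*y

(a) The degree is 3 — the shape is more complex than any degree-2 curve.
(b) Observable constraints: one x-axis crossing is at x = 0; it crosses the y-axis at the gridline y = 0.
(c) These observations pin down the coefficients.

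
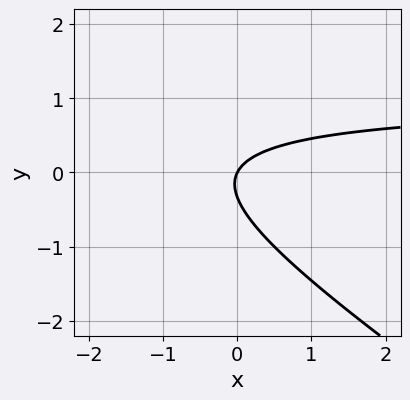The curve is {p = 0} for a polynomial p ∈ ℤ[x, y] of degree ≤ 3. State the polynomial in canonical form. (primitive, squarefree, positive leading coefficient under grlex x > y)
(a) deg p = 2.
(b) From the visible intercepts: it crosses the y-axis at the gridline y = 0; it crosses the x-axis at the gridline x = 0.
(c) Assembling these constraints gives the stated polynomial.

2*x*y + 3*y^2 - 2*x + y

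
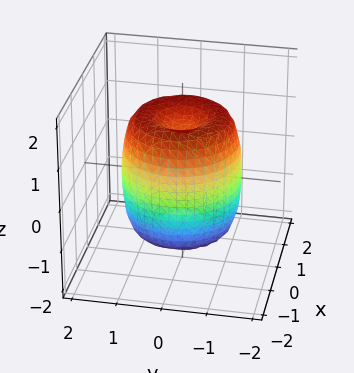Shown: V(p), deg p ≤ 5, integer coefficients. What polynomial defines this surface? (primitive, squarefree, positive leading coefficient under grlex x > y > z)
(a) deg p = 4. A generic line meets the surface in up to 4 points.
(b) Symmetries: the surface is invariant under rotation about z: p = q(x² + y², z).
(c) Reading off the gridlines: a circular section at z = 1 has radius between 1 and 2; among the integer gridlines, it crosses the z-axis at z ∈ {-1, 1}.
(d) Fitting integer coefficients to these (and the overall shape) gives p.

2*x^4 + 4*x^2*y^2 + 2*y^4 - 3*x^2 - 3*y^2 + z^2 - 1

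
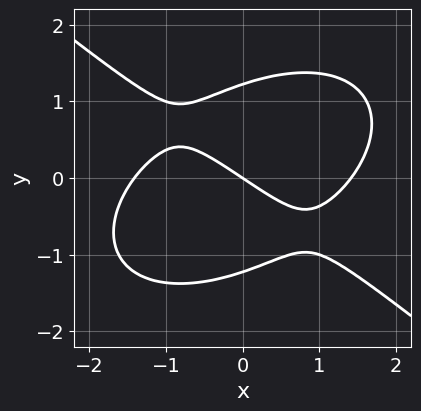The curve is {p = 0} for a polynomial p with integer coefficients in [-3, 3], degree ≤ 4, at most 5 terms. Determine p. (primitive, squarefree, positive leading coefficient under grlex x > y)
First, degree: a generic line meets the curve in up to 3 points, so deg p = 3.
Then, observable constraints: one x-axis crossing is at x = 0; one y-axis crossing is at y = 0.
Finally, these observations pin down the coefficients.

x^3 + 2*y^3 - 2*x - 3*y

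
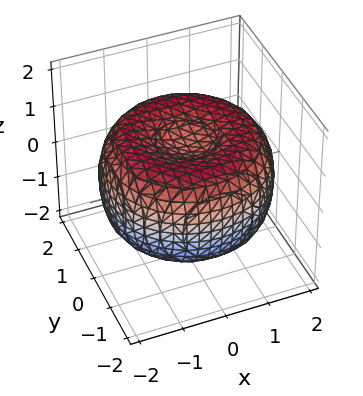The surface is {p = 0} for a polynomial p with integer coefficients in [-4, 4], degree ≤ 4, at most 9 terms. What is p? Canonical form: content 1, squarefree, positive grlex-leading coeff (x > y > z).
First, degree: a generic line meets the surface in up to 4 points, so deg p = 4.
Next, symmetries: rotational symmetry about the z-axis ⇒ p depends on x, y only through x² + y².
Next, observable constraints: a circular section at z = 0 has radius between 1 and 2.
Finally, matching integer coefficients to the picture gives p.

x^4 + 2*x^2*y^2 + y^4 - 3*x^2 - 3*y^2 + 3*z^2 - 2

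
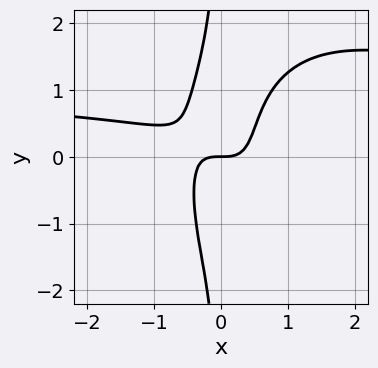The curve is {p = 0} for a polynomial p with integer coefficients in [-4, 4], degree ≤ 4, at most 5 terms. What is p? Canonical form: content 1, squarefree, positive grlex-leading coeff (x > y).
2*x^3*y + x*y^3 - 2*x^3 - 3*x^2*y + y

1. The degree is 4 — the shape is more complex than any degree-3 curve.
2. From the visible intercepts: it crosses the y-axis at the gridline y = 0; one x-axis crossing is at x = 0.
3. Putting this together gives p.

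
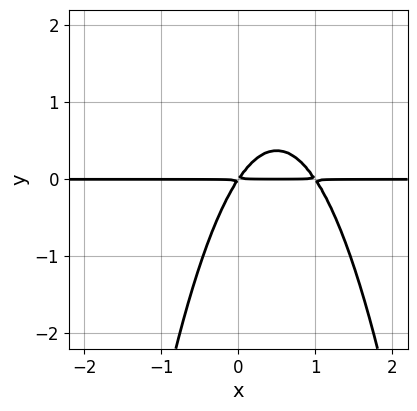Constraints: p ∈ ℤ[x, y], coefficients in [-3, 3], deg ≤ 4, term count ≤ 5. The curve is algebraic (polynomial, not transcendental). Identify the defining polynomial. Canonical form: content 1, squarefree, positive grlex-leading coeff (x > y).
3*x^2*y - 3*x*y + 2*y^2

1. Degree: no degree-2 curve has this shape, so deg p = 3.
2. From the axis intercepts and sections: the visible x-axis segment lies entirely on the curve.
3. The integer polynomial consistent with all of this is the stated p.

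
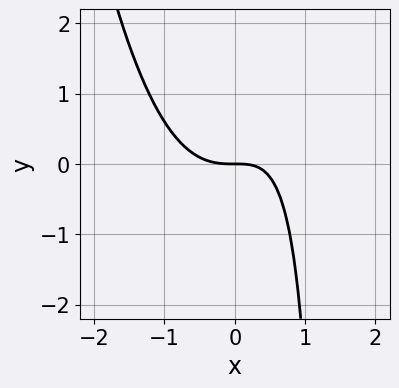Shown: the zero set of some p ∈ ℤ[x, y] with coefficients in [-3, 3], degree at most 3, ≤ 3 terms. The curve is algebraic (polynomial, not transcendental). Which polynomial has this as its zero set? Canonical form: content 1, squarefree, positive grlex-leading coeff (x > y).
3*x^3 - 2*x*y + 3*y

The degree is 3 — the shape is more complex than any degree-2 curve.
From the axis intercepts and sections: it crosses the x-axis at the gridline x = 0; it meets the y-axis at y = 0 (among the integer gridlines).
Putting this together gives p.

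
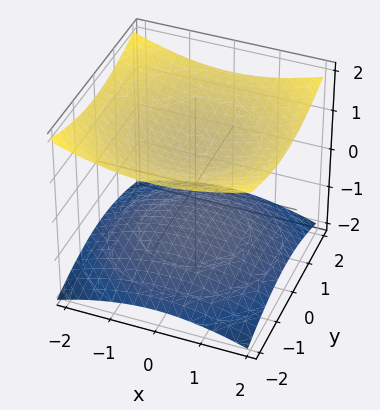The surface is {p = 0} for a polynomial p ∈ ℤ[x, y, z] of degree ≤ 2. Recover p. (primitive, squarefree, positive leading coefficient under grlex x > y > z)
x^2 + y^2 - 3*z^2 + 3

1. There are 2 components. They look like related sheets of one shape, so recover p as a whole.
2. Degree: a generic line meets the surface in up to 2 points, so deg p = 2.
3. Symmetry: the surface is invariant under rotation about z: p = q(x² + y², z).
4. From the axis intercepts and sections: it misses every integer gridline on the y-axis; no x-intercept at any integer in the box.
5. Matching integer coefficients to the picture gives p. Check: (0, 0, -1) on the z-axis lies on the surface, and p(0, 0, -1) = 0. ✓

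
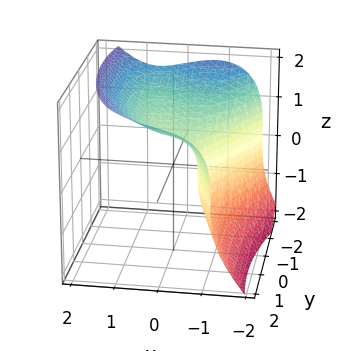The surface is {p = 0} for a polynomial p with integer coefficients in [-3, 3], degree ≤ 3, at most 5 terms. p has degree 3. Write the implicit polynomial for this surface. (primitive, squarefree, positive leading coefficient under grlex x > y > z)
(a) Degree: no degree-2 surface has this shape, so deg p = 3.
(b) Observable constraints: the surface avoids every integer y-axis point in the box.
(c) Assembling these constraints gives the stated polynomial.

3*x^3 - 2*z^3 + 2*x*y + 2*y^2 + 1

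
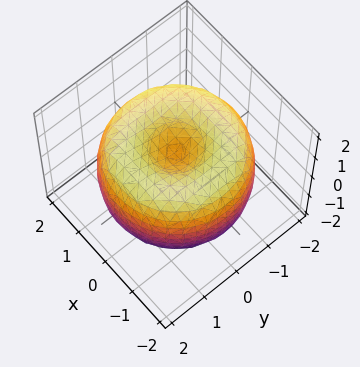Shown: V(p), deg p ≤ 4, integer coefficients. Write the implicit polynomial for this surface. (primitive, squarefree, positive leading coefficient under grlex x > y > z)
First, degree: the shape is more complex than any degree-3 surface, so deg p = 4.
Next, symmetries: rotational symmetry about the z-axis ⇒ p depends on x, y only through x² + y².
Next, from the axis intercepts and sections: a circular section at z = 0 has radius between 1 and 2.
Finally, these observations pin down the coefficients.

x^4 + 2*x^2*y^2 + y^4 - 3*x^2 - 3*y^2 + 2*z^2 - 1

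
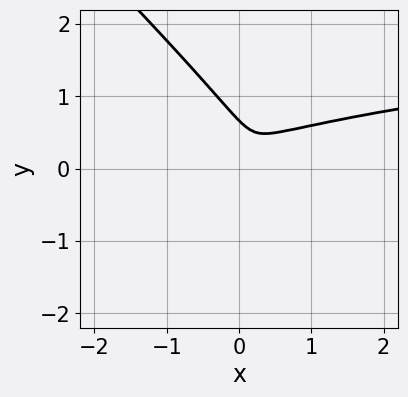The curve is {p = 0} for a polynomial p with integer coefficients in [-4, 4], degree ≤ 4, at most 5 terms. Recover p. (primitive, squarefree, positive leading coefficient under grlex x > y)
First, degree: a generic line meets the curve in up to 3 points, so deg p = 3.
Finally, the integer polynomial consistent with all of this is the stated p.

3*x*y^2 + 3*y^3 - x^2 - 2*y^2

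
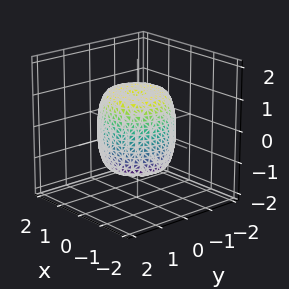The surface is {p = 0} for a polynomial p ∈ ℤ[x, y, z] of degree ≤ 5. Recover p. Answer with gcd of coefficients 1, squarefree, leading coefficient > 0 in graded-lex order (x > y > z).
2*x^4 + 4*x^2*y^2 + 2*y^4 - 2*x^2 - 2*y^2 + z^2 - 1

First, deg p = 4.
Next, symmetries: rotational symmetry about the z-axis ⇒ p depends on x, y only through x² + y².
Next, observable constraints: a circular section at z = 0 has radius between 1 and 2; the z-axis gridline crossings are at z ∈ {-1, 1}.
Finally, these observations pin down the coefficients.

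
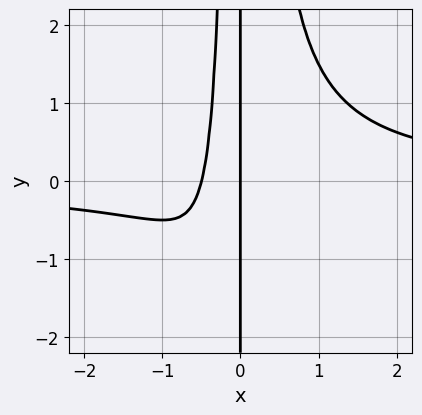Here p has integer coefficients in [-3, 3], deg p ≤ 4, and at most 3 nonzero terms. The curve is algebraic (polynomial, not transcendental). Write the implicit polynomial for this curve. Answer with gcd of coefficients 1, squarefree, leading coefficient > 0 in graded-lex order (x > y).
deg p = 4. No degree-3 curve has this shape.
Against the integer gridlines: the visible y-axis segment lies entirely on the curve; it meets the x-axis at x = 0 (among the integer gridlines).
Fitting integer coefficients to these (and the overall shape) gives p.

2*x^3*y - 2*x^2 - x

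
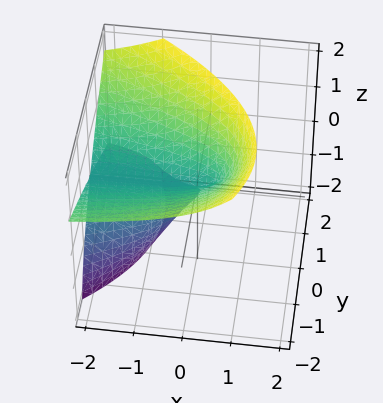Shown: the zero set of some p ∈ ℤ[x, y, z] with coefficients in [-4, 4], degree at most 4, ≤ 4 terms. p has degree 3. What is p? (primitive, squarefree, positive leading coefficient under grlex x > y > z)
2*x*z^2 - z^3 + 2*y^2 + 2*y*z

First, the degree is 3 — no degree-2 surface has this shape.
Next, observable constraints: one y-axis crossing is at y = 0; every point of the x-axis in the box is on the surface.
Finally, matching integer coefficients to the picture gives p.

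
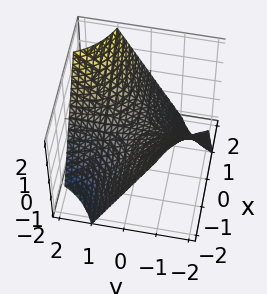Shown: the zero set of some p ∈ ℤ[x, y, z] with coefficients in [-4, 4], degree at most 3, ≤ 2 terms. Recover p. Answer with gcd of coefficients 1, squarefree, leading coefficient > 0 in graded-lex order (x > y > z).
1. deg p = 2. A hyperbolic paraboloid; a quadric.
2. Observable constraints: every point of the y-axis in the box is on the surface; every point of the x-axis in the box is on the surface.
3. The integer polynomial consistent with all of this is the stated p.

x*y - z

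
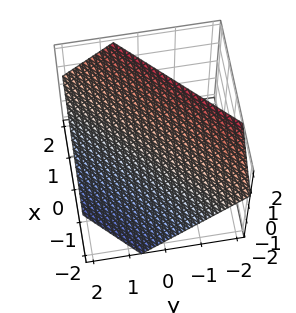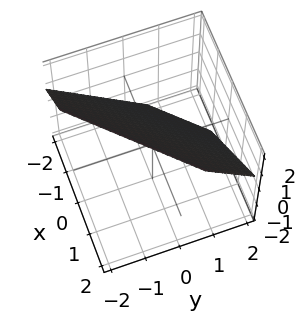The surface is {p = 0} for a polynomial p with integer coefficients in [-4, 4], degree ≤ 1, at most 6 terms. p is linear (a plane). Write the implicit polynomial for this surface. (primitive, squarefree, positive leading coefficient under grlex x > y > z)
3*x - 3*y - 3*z + 2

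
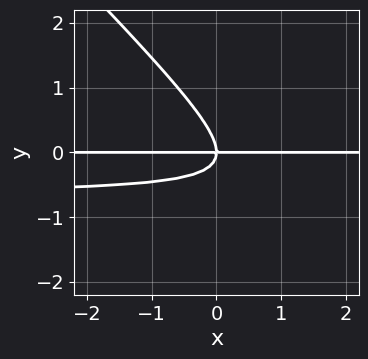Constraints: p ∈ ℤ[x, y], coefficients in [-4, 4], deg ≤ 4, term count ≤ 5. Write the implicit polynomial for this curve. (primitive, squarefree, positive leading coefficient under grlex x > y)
First, deg p = 3.
Next, checking where it meets the axes: it crosses the y-axis at the gridline y = 0; every point of the x-axis in the box is on the curve.
Finally, the integer polynomial consistent with all of this is the stated p.

3*x*y^2 + 3*y^3 + 2*x*y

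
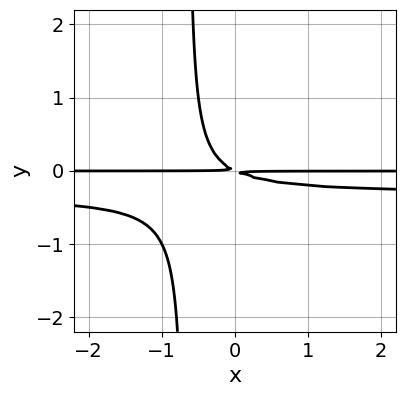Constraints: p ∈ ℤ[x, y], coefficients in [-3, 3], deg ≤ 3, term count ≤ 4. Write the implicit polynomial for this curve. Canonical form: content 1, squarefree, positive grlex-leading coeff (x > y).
1. The degree is 3 — no degree-2 curve has this shape.
2. Reading off the gridlines: every point of the x-axis in the box is on the curve.
3. The integer polynomial consistent with all of this is the stated p.

3*x*y^2 + x*y + 2*y^2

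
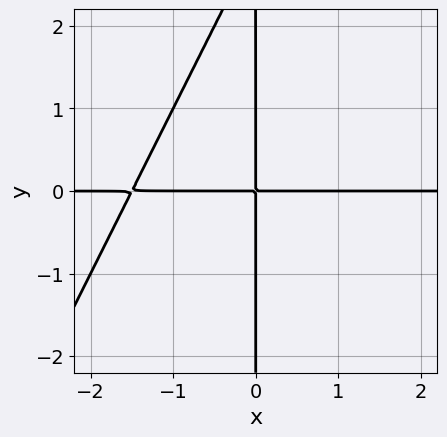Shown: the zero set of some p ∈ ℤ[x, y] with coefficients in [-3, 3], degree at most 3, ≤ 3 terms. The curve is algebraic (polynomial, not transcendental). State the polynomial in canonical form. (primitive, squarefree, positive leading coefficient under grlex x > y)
(a) The degree is 3 — a generic line meets the curve in up to 3 points.
(b) From the visible intercepts: every point of the y-axis in the box is on the curve; the visible x-axis segment lies entirely on the curve.
(c) Together with the visible shape, these determine p as stated.

2*x^2*y - x*y^2 + 3*x*y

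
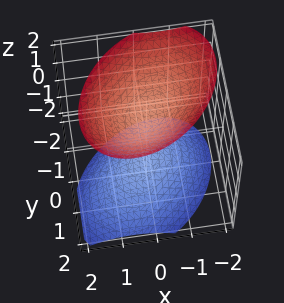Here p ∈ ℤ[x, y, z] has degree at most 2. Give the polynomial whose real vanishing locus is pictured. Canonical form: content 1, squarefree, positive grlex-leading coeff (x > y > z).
3*x^2 - 2*x*y + 3*y^2 + y*z - 3*z^2 + 3

First, there are 2 components. Treating them together as one polynomial.
Then, deg p = 2. A generic line meets the surface in up to 2 points.
Next, from the visible intercepts: among the integer gridlines, it crosses the z-axis at z ∈ {-1, 1}; the surface avoids every integer y-axis point in the box; the surface avoids every integer x-axis point in the box.
Finally, the integer polynomial consistent with all of this is the stated p.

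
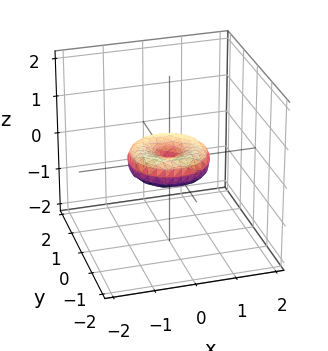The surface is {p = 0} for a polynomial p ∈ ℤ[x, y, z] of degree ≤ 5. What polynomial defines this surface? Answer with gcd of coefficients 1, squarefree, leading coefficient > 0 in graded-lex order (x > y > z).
First, degree: a generic line meets the surface in up to 4 points, so deg p = 4.
Next, symmetry: the z-axis is an axis of rotation, so x and y enter only as x² + y².
Next, observable constraints: the x-axis gridline crossings are at x ∈ {-1, 0, 1}; a circular section at z = 0 has radius exactly 1; one z-axis crossing is at z = 0.
Finally, these observations pin down the coefficients.

x^4 + 2*x^2*y^2 + y^4 - x^2 - y^2 + 2*z^2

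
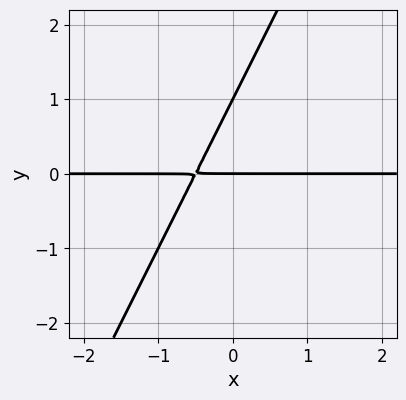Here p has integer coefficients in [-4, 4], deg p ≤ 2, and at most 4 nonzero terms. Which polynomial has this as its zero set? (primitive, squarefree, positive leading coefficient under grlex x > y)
First, the degree is 2 — no degree-1 curve has this shape.
Next, against the integer gridlines: among the integer gridlines, it crosses the y-axis at y ∈ {0, 1}; the visible x-axis segment lies entirely on the curve.
Finally, solving for integer coefficients yields p as stated.

2*x*y - y^2 + y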